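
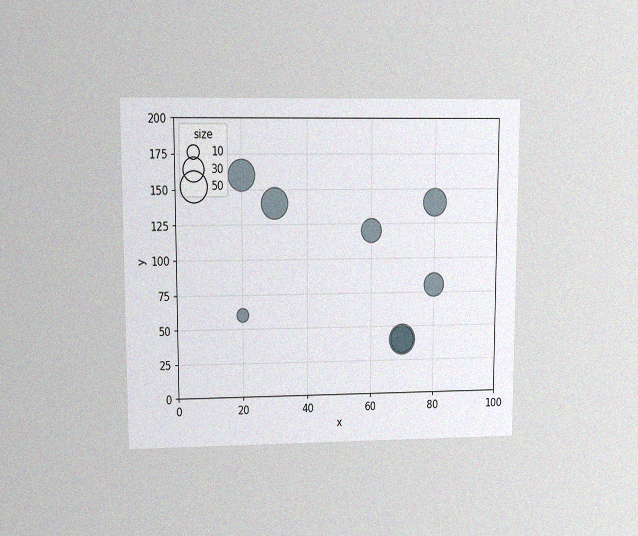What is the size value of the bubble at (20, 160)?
50

The chart is viewed at a slight angle, with some photo noise. Matching the bubble at (20, 160) against the size legend gives 50.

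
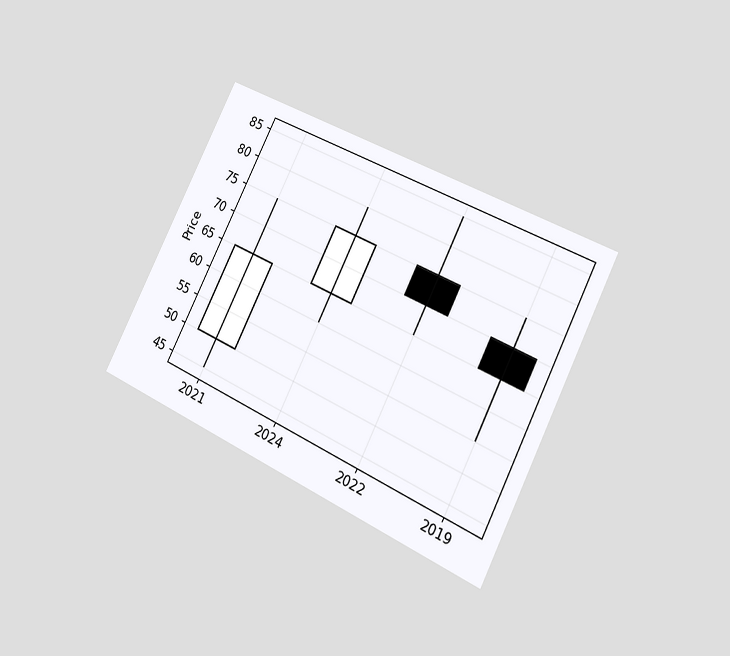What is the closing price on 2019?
65

The chart is tilted about 26° clockwise and viewed slightly from the right. The 2019 candle closes at 65.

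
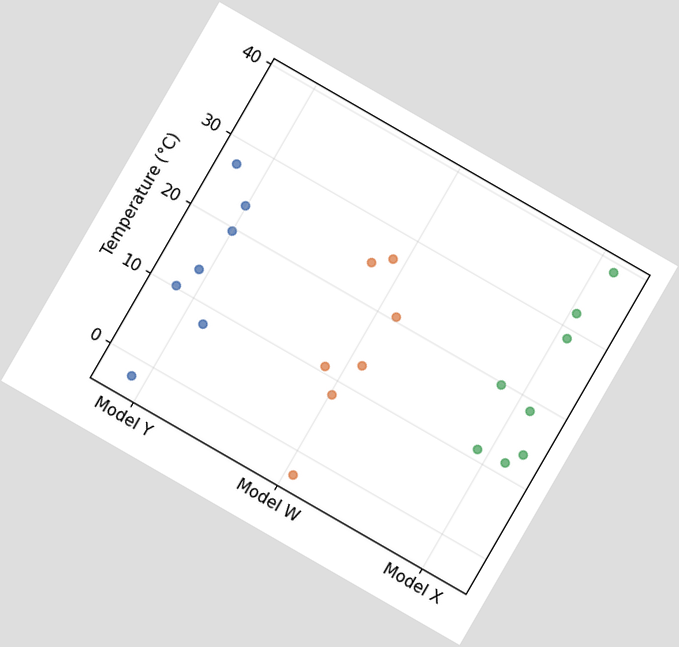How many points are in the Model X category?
8

The chart is tilted about 30° clockwise. Counting the markers in the Model X column gives 8.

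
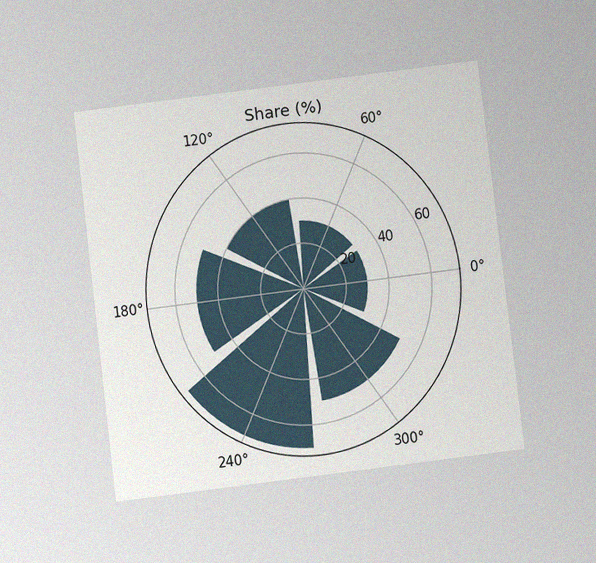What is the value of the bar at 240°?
70%

The chart is tilted about 7° counter-clockwise and viewed at a slight angle, with some photo noise. The bar at 240° reaches 70% on the radial axis.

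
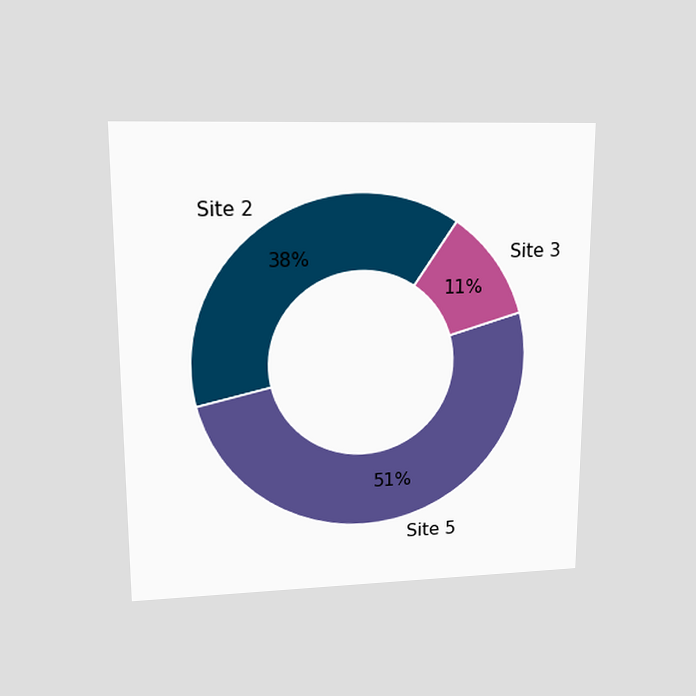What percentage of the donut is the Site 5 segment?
The chart is viewed at a slight angle. The Site 5 segment takes up 51% of the ring.

51%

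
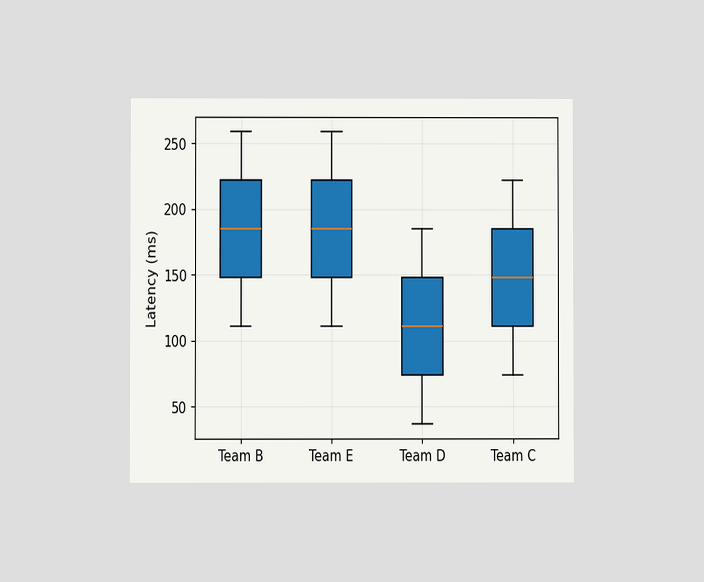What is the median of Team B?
185ms

The chart is viewed at a slight angle. The median line in the Team B box sits at 185ms.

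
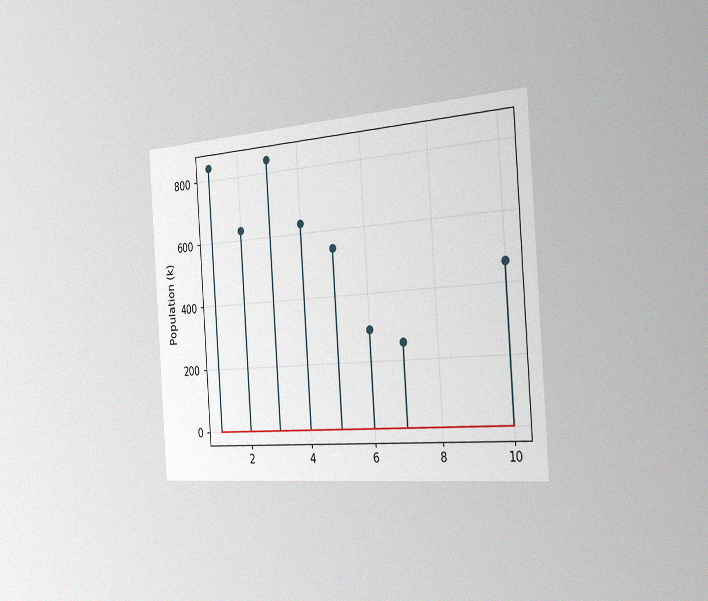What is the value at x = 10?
The chart is tilted about 4° counter-clockwise and viewed slightly from the right, with some photo noise. The stem at x=10 reaches 462k.

462k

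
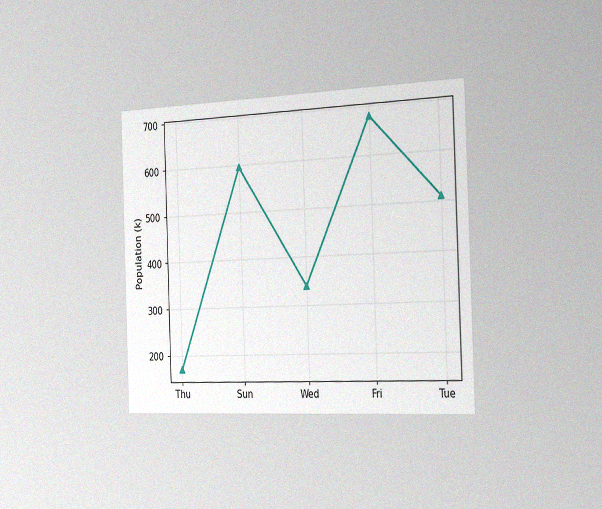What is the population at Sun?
The chart is tilted about 2° counter-clockwise and viewed slightly from the right, with some photo noise. At Sun, the line is at 595k.

595k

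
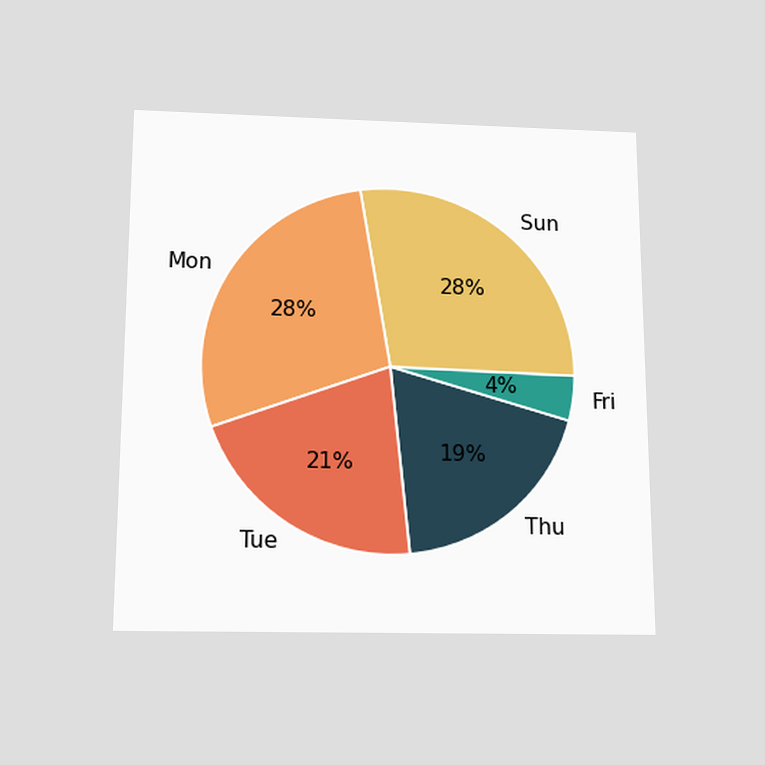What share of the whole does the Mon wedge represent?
28%

The chart is viewed slightly from below. The Mon slice takes up 28% of the pie.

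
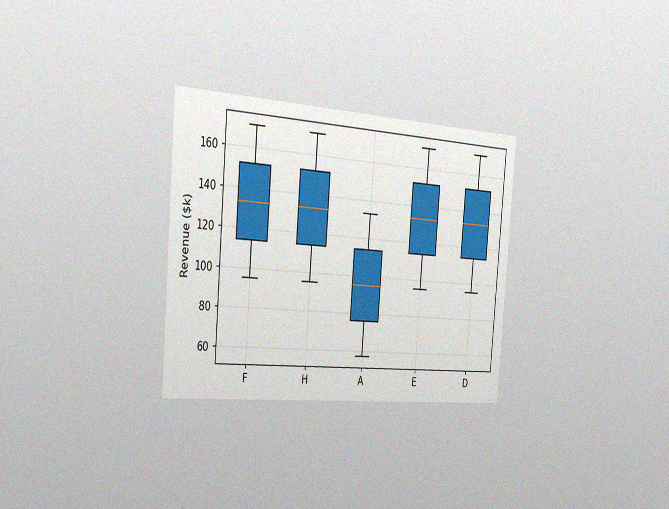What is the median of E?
$133k

The chart is tilted about 5° clockwise and viewed slightly from the left, with some photo noise. The median line in the E box sits at $133k.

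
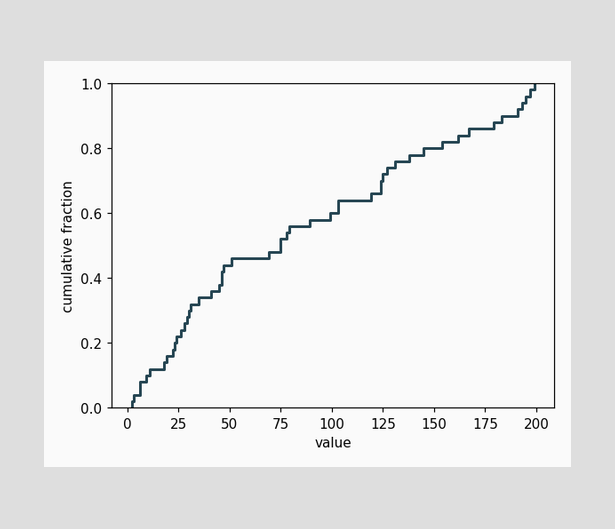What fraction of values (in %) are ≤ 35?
At x=35 the ECDF step is at 34%.

34%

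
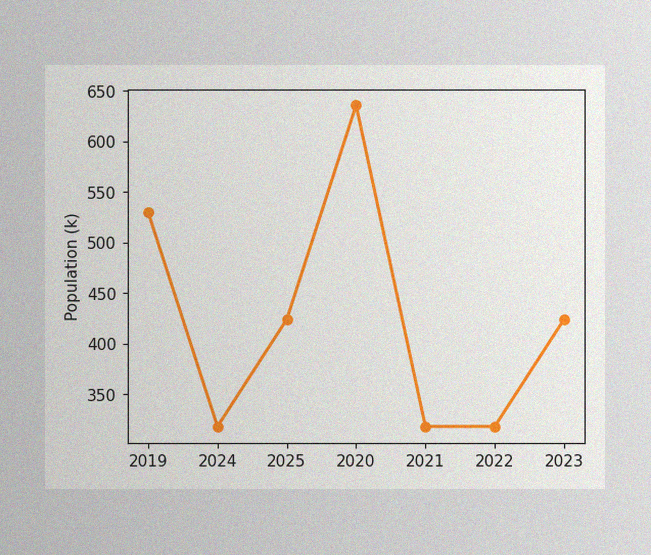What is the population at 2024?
The image has some photo noise and uneven lighting. At 2024, the line is at 318k.

318k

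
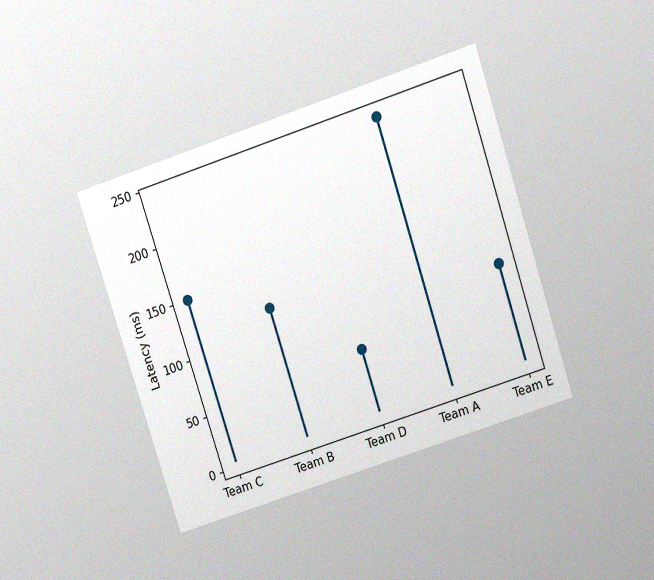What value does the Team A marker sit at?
240ms

The chart is tilted about 18° counter-clockwise and viewed slightly from above, with some photo noise. The Team A marker sits at 240ms.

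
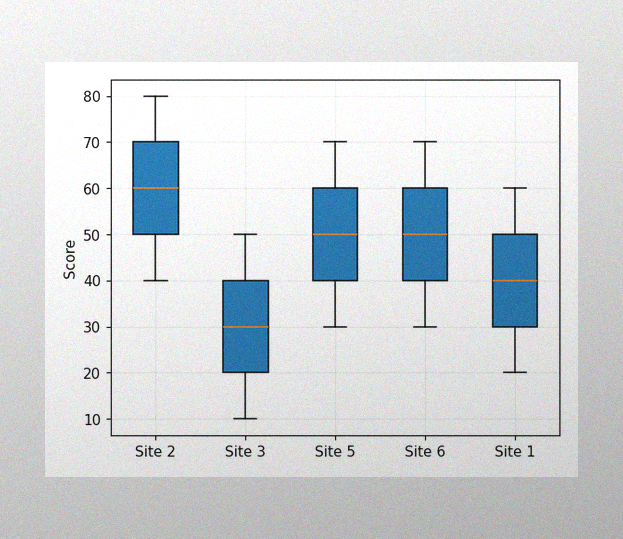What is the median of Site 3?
The image has some photo noise and uneven lighting. The median line in the Site 3 box sits at 30.

30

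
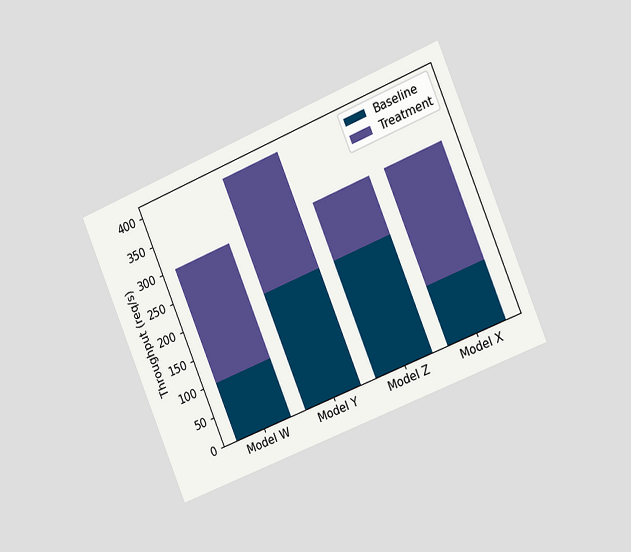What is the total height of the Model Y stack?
The chart is tilted about 22° counter-clockwise and viewed slightly from the right. The Model Y stack's top reaches 400req/s on the y-axis.

400req/s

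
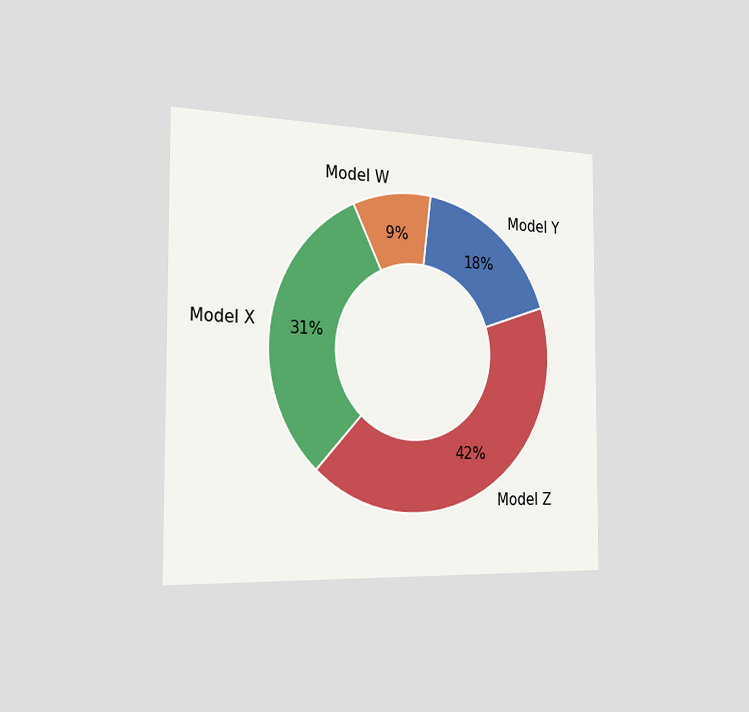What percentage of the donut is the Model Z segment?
42%

The chart is viewed slightly from the left. The Model Z segment takes up 42% of the ring.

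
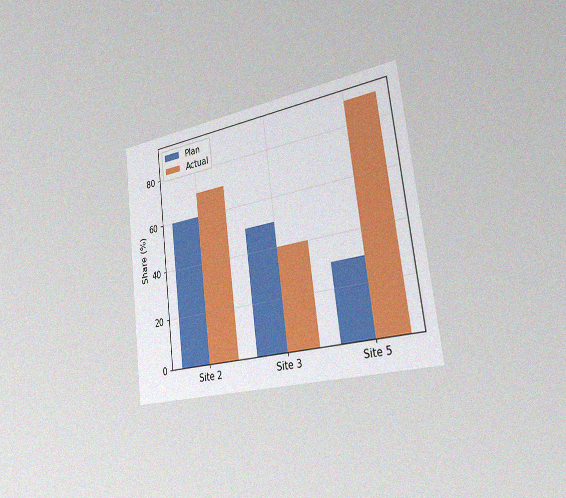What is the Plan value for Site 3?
The chart is tilted about 7° counter-clockwise and viewed slightly from the right, with some photo noise. The Plan bar at Site 3 reaches 50% on the y-axis.

50%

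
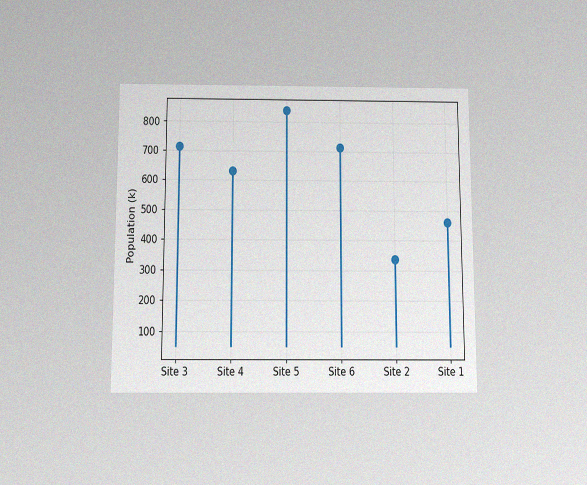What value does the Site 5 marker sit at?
The chart is viewed slightly from below, with some photo noise. The Site 5 marker sits at 840k.

840k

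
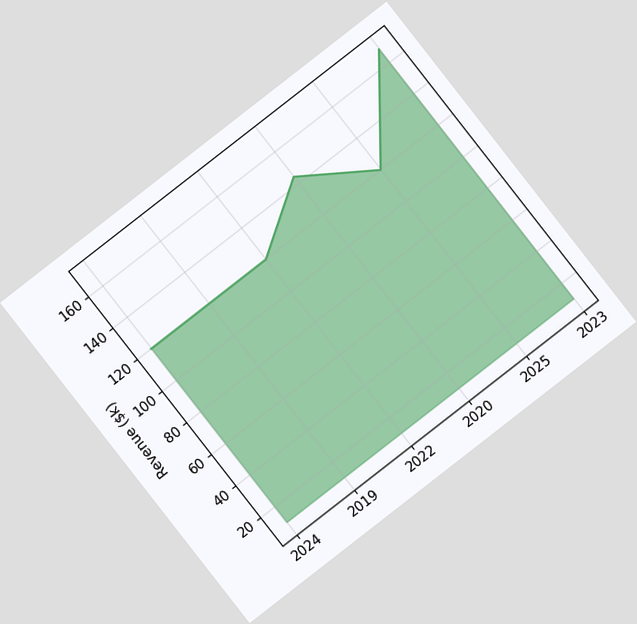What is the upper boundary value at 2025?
The chart is tilted about 38° counter-clockwise. At 2025 the upper boundary is at $120k.

$120k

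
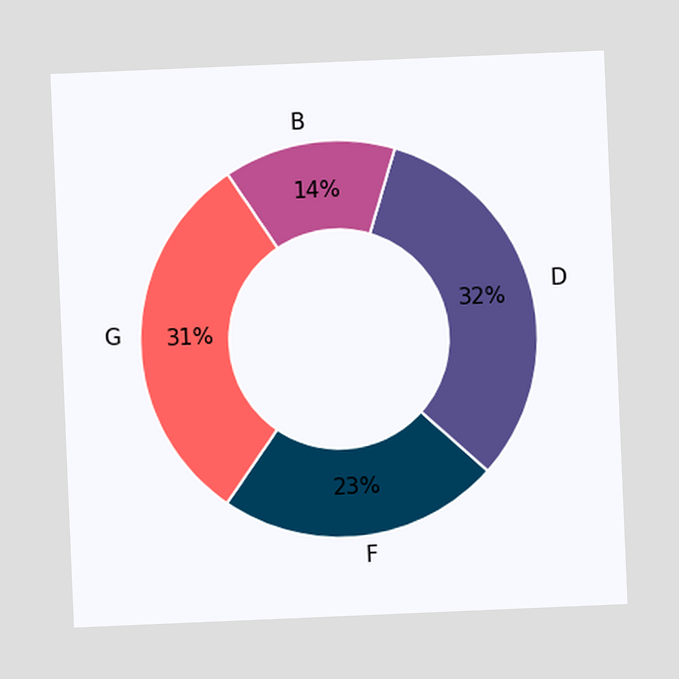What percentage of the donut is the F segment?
23%

The chart is tilted about 2° counter-clockwise. The F segment takes up 23% of the ring.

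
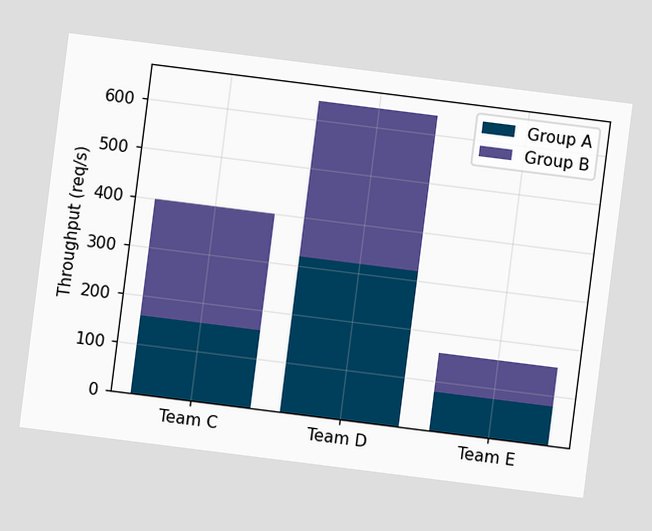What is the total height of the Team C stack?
400req/s

The chart is tilted about 7° clockwise. The Team C stack's top reaches 400req/s on the y-axis.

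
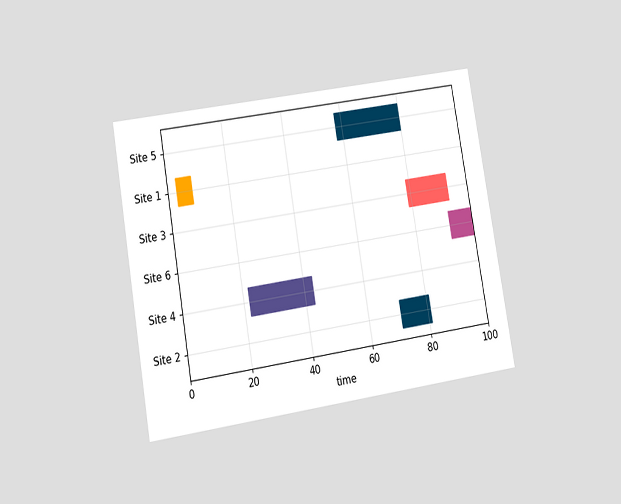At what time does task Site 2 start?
71

The chart is tilted about 10° counter-clockwise and viewed at a slight angle. The Site 2 bar begins at t=71.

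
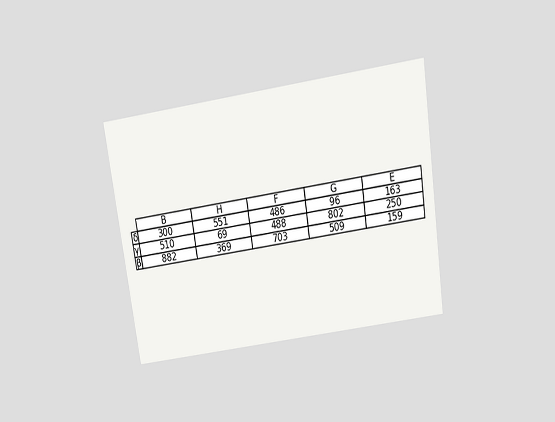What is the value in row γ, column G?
802

The chart is tilted about 9° counter-clockwise and viewed slightly from above. The (γ, G) cell reads 802.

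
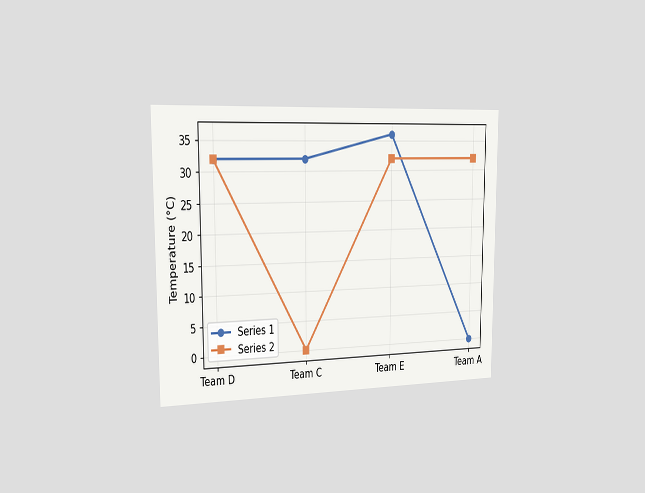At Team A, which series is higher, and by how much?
The chart is viewed slightly from the left. At Team A, Series 2 sits above the other line by 32°C.

Series 2, by 32°C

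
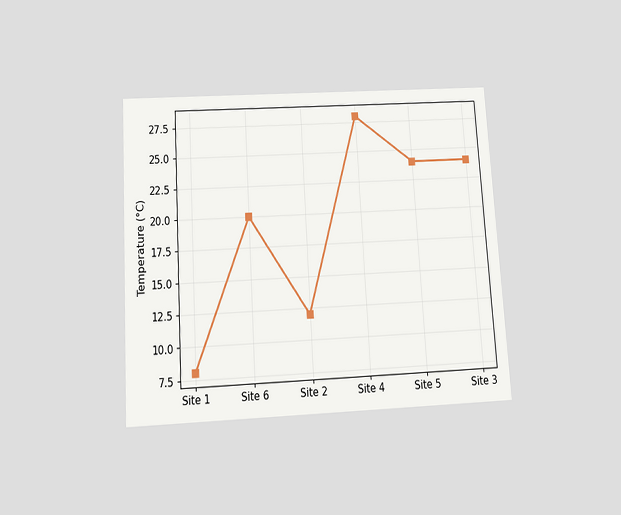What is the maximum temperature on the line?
28°C

The chart is tilted about 3° counter-clockwise and viewed slightly from below. The highest point is at Site 4, and reading across to the y-axis gives 28°C.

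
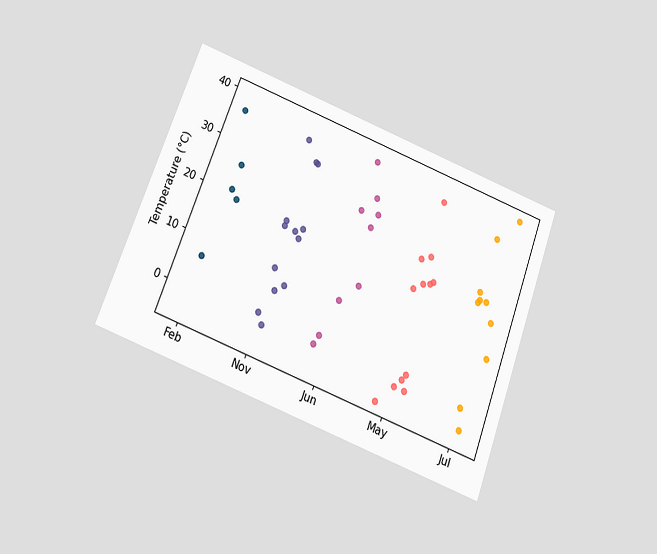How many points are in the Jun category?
9

The chart is tilted about 21° clockwise and viewed slightly from below. Counting the markers in the Jun column gives 9.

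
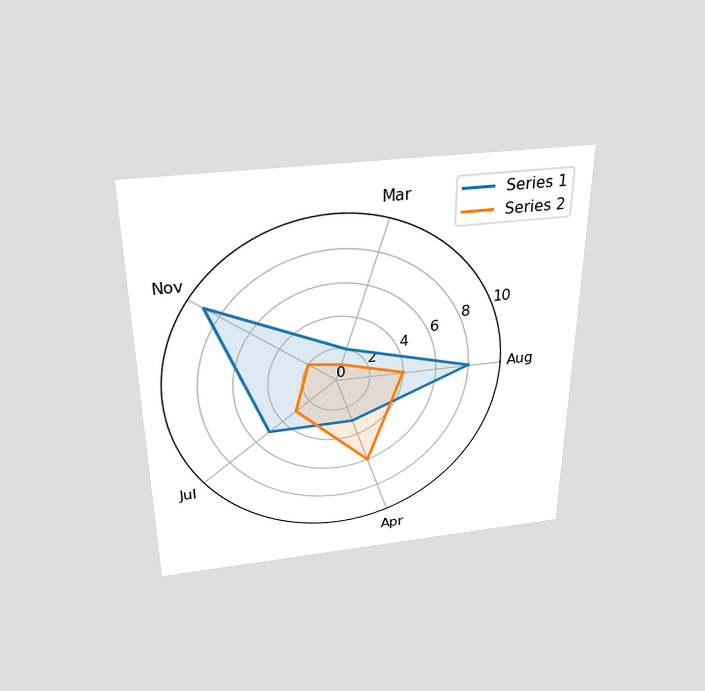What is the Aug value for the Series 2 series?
The chart is viewed slightly from above. On the Aug axis, Series 2 reaches 4.

4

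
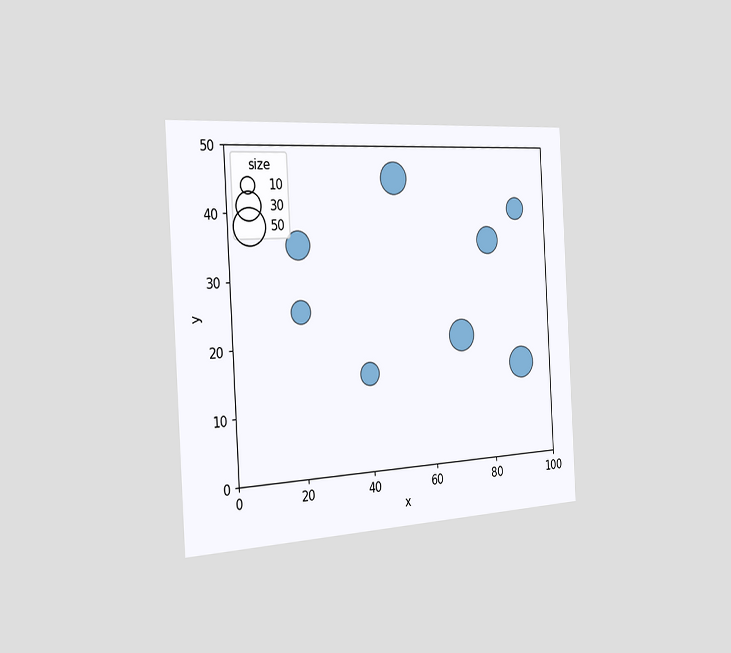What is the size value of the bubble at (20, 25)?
The chart is tilted about 3° counter-clockwise and viewed slightly from the left. Matching the bubble at (20, 25) against the size legend gives 20.

20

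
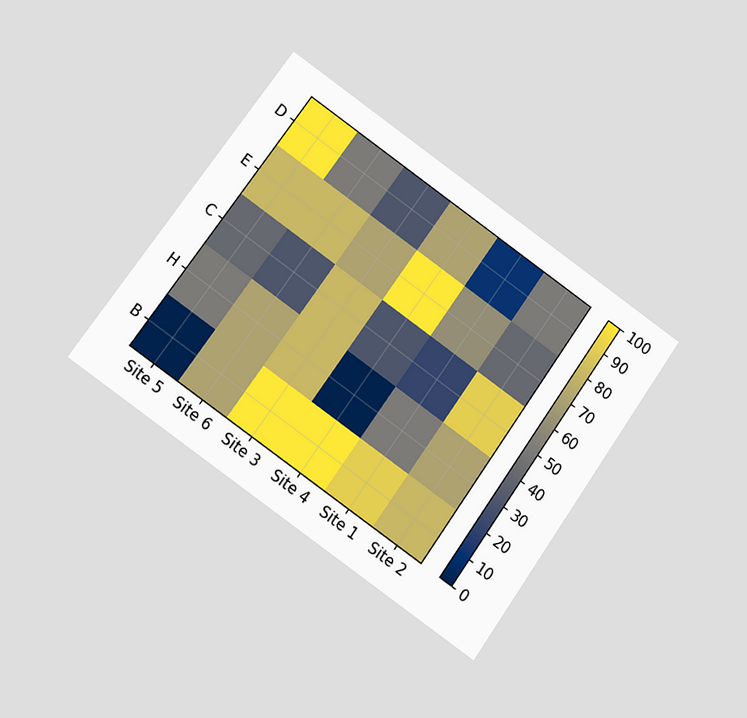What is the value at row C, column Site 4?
The chart is tilted about 36° clockwise and viewed at a slight angle. Matching cell (C, Site 4) against the colorbar gives 30.

30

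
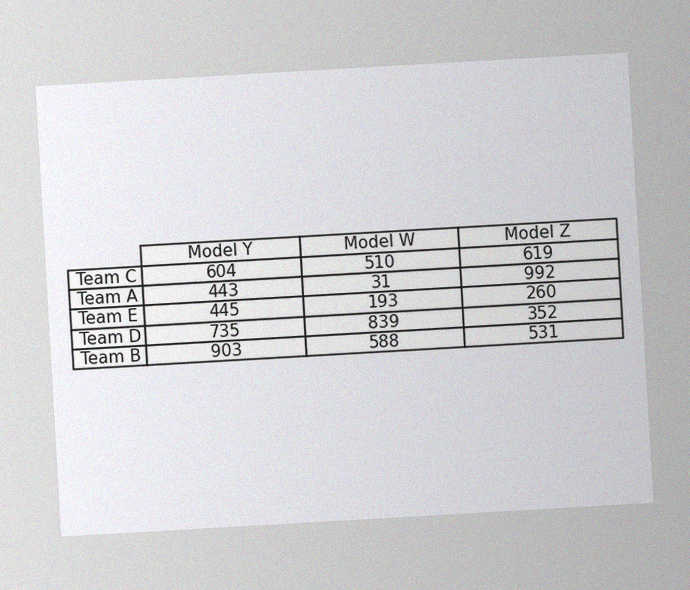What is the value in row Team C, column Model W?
The chart is tilted about 3° counter-clockwise, with some photo noise. The (Team C, Model W) cell reads 510.

510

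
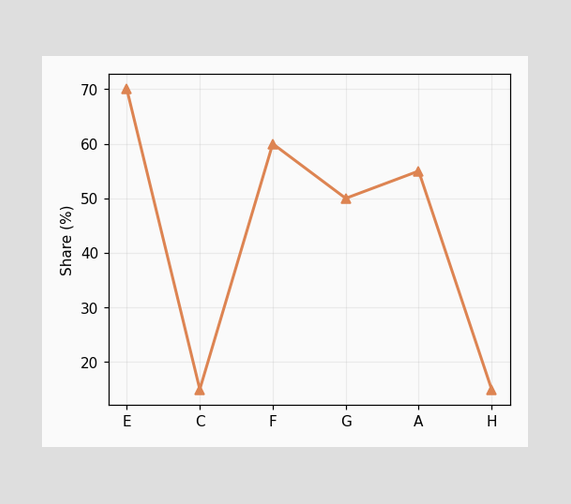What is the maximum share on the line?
70%

The highest point is at E, and reading across to the y-axis gives 70%.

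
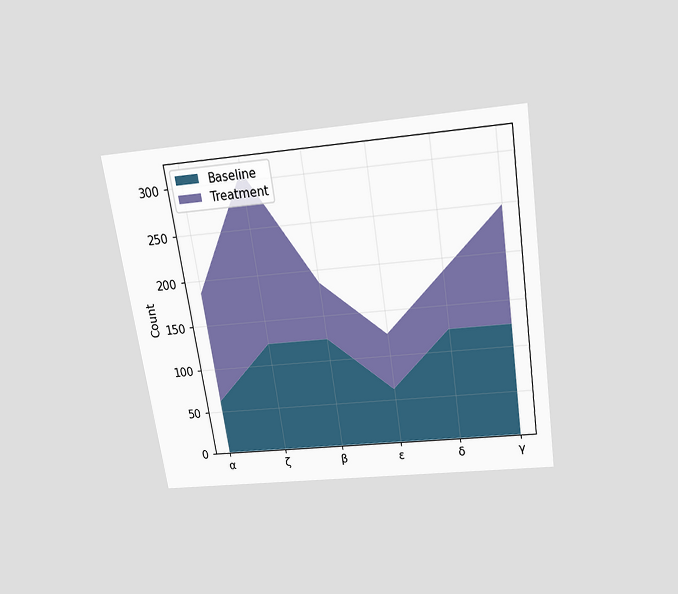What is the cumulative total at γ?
The chart is tilted about 9° counter-clockwise and viewed slightly from above. The stacked total at γ reaches 248.

248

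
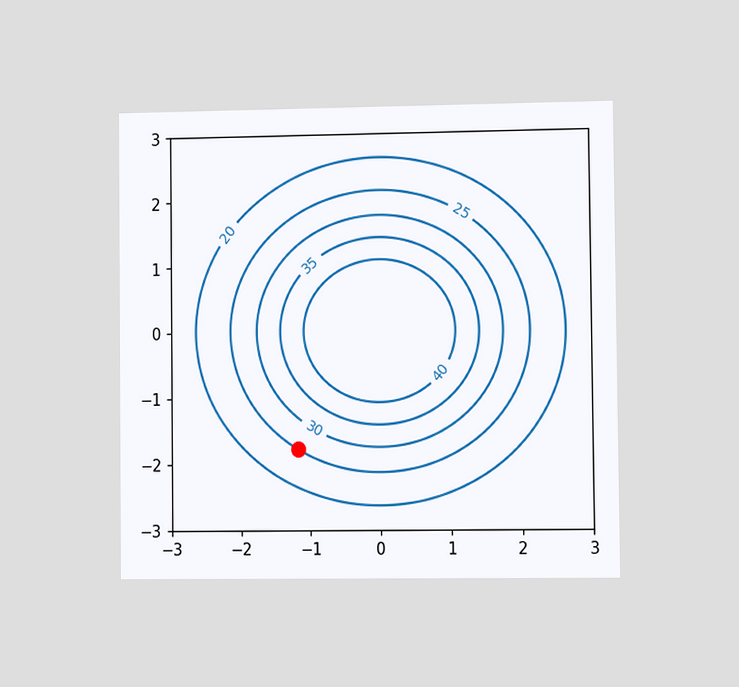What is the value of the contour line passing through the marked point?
The chart is viewed slightly from the right. The marked point sits on the contour labelled 25.

25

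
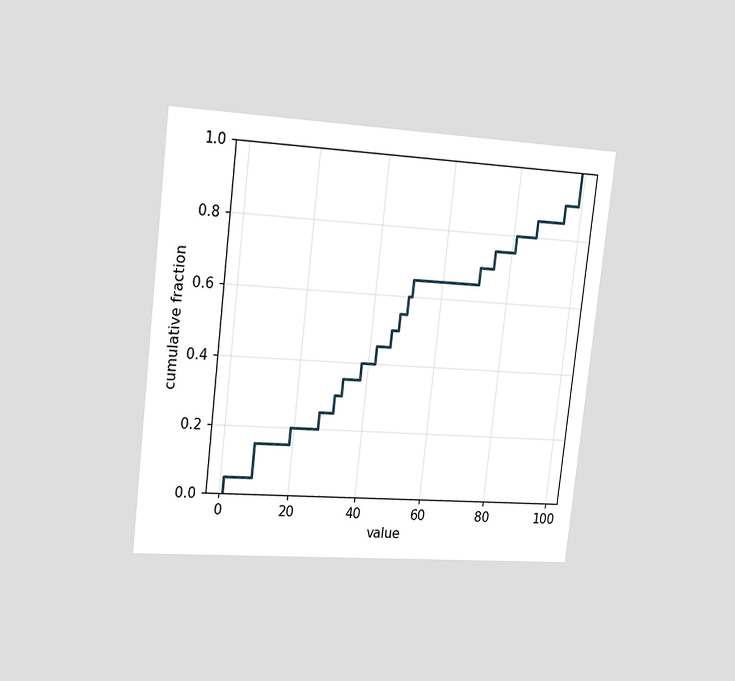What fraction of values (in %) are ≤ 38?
The chart is tilted about 7° clockwise and viewed slightly from the left. At x=38 the ECDF step is at 40%.

40%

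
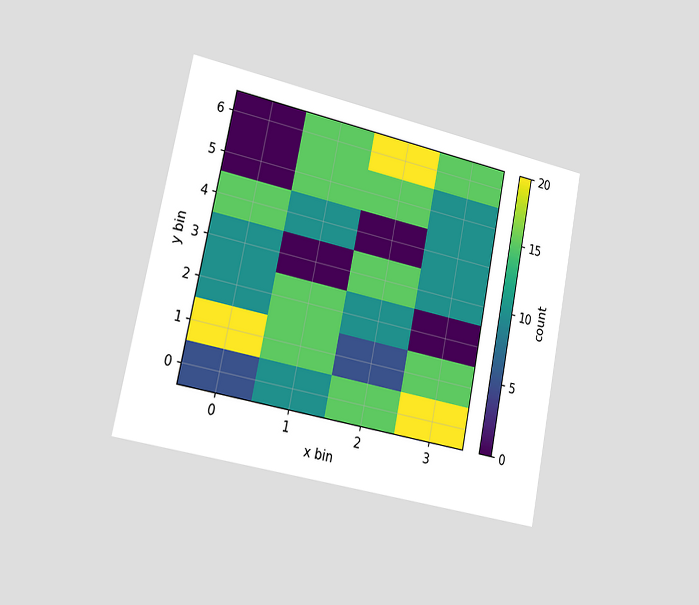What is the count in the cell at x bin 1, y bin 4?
10

The chart is tilted about 11° clockwise and viewed slightly from the left. Matching the cell (1, 4) against the colorbar gives 10.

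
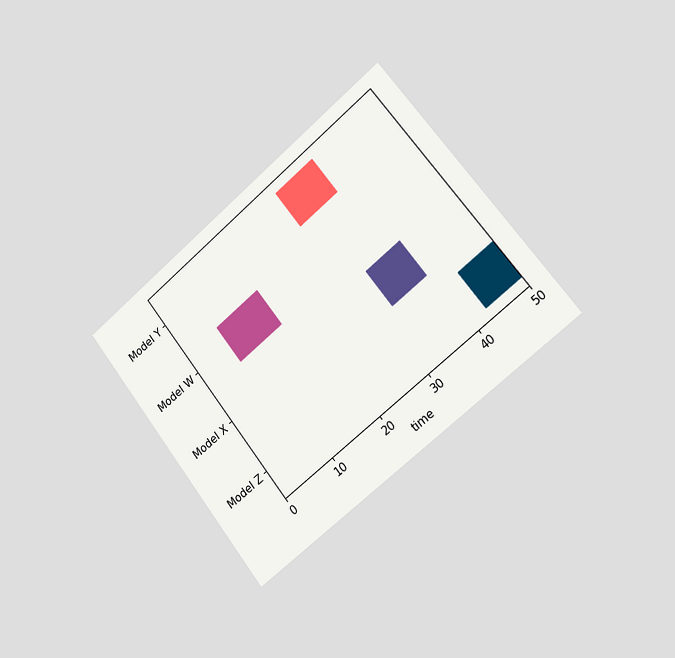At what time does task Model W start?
7

The chart is tilted about 38° counter-clockwise and viewed slightly from the right. The Model W bar begins at t=7.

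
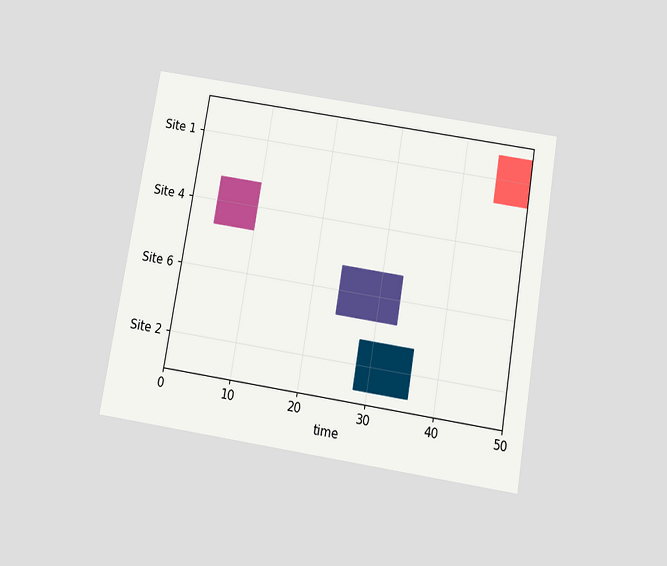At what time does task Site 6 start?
The chart is tilted about 9° clockwise and viewed slightly from below. The Site 6 bar begins at t=24.

24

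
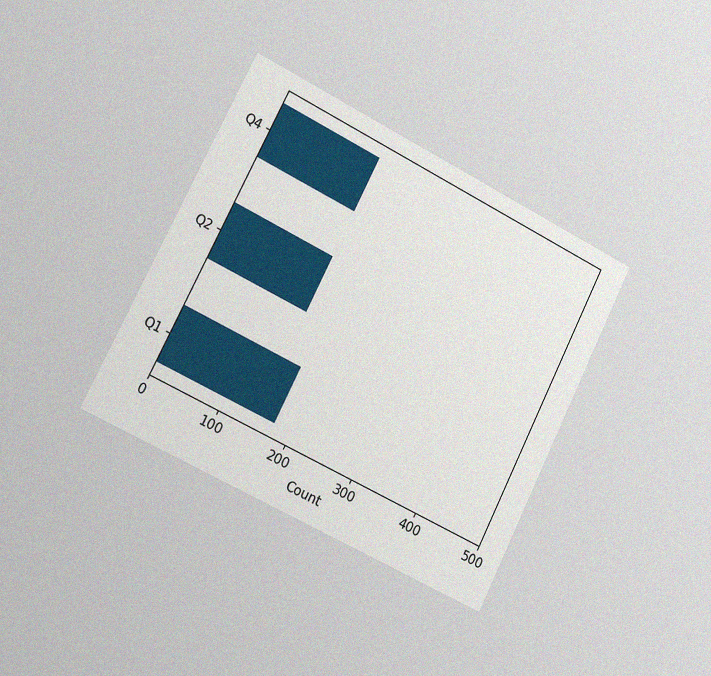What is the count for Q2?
The chart is tilted about 26° clockwise and viewed slightly from the left, with some photo noise. Reading along the chart's x-axis, the Q2 bar reaches 150.

150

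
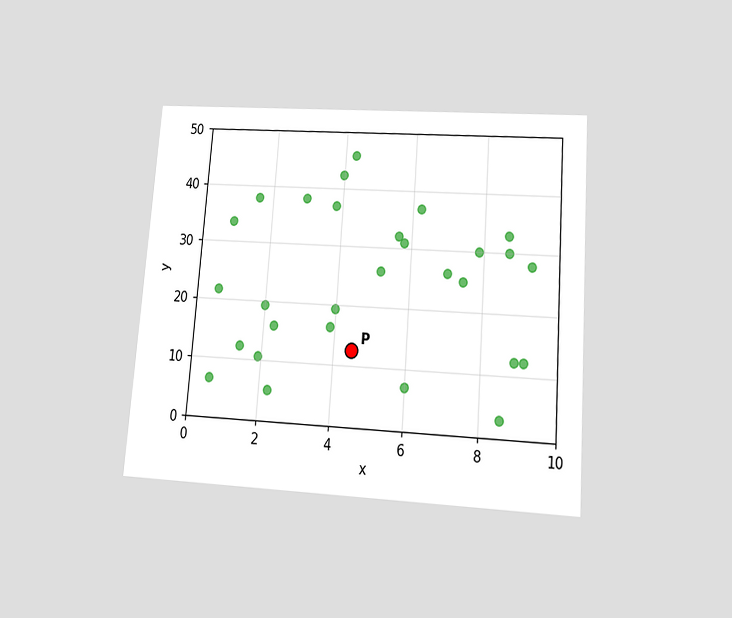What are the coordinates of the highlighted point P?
The chart is tilted about 4° clockwise and viewed slightly from below. Following the gridlines from P to each axis, P sits at (4.5, 12.5).

(4.5, 12.5)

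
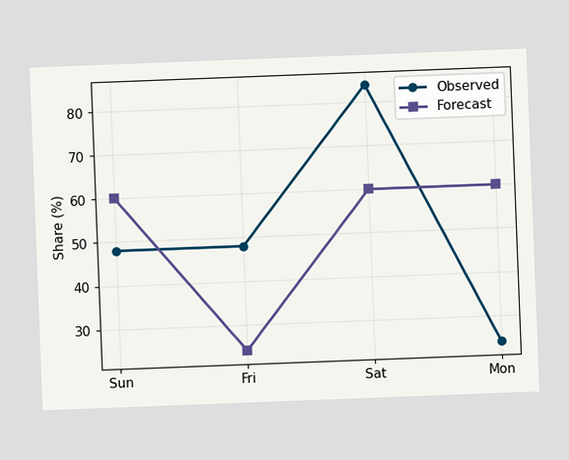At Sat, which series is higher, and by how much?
The chart is tilted about 2° counter-clockwise. At Sat, Observed sits above the other line by 24%.

Observed, by 24%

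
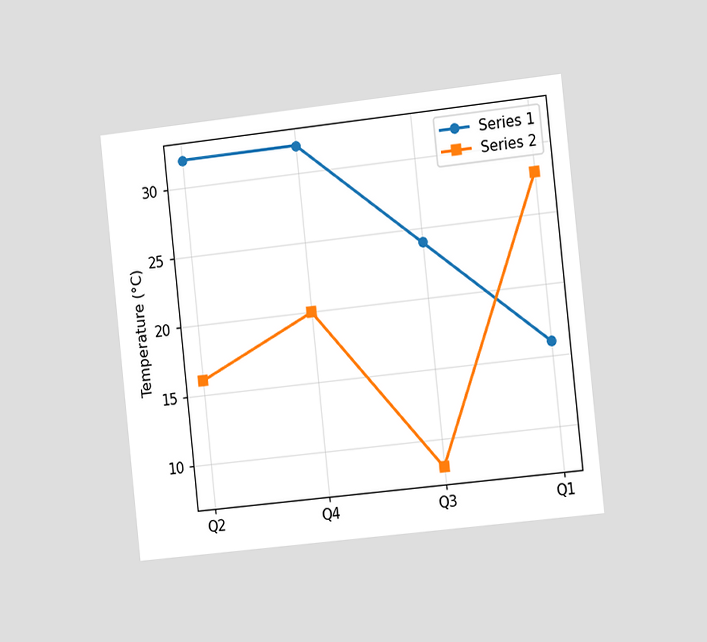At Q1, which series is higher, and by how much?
Series 2, by 12°C

The chart is tilted about 6° counter-clockwise and viewed slightly from the right. At Q1, Series 2 sits above the other line by 12°C.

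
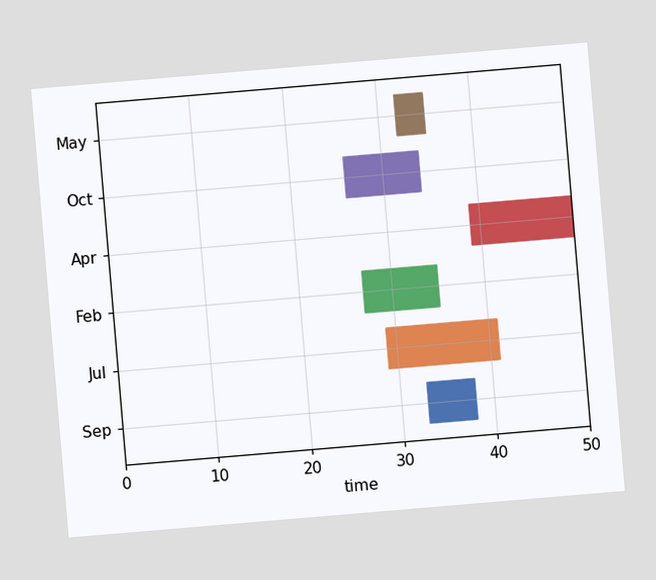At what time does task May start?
32

The chart is tilted about 5° counter-clockwise. The May bar begins at t=32.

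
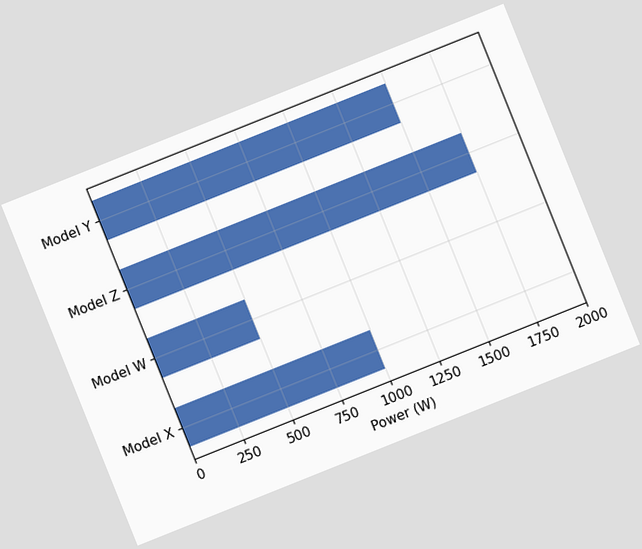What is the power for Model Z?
1750W

The chart is tilted about 22° counter-clockwise. Reading along the chart's x-axis, the Model Z bar reaches 1750W.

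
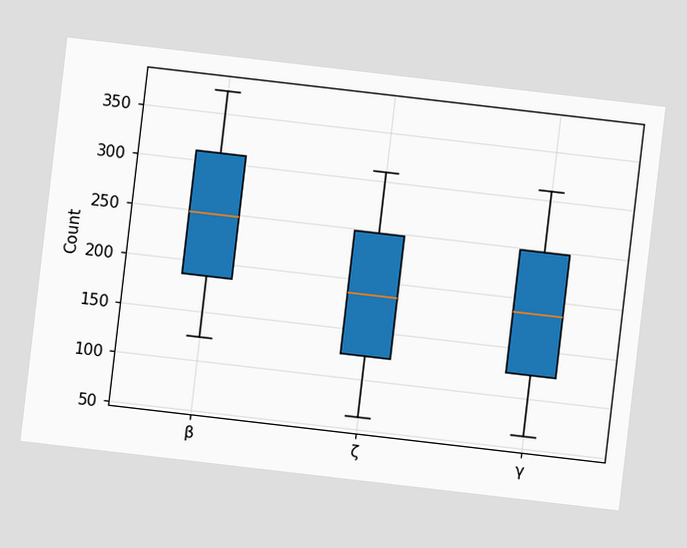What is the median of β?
248

The chart is tilted about 7° clockwise. The median line in the β box sits at 248.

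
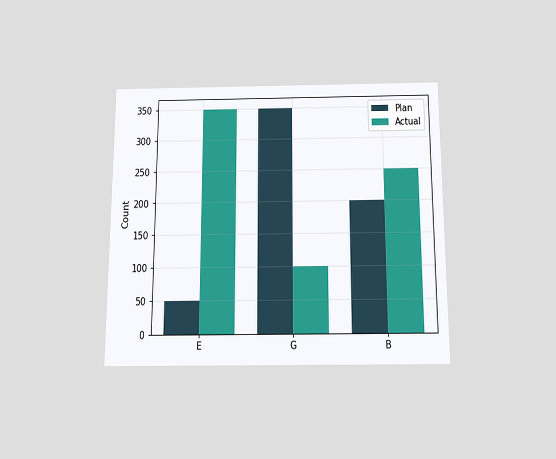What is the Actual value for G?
The chart is viewed slightly from below. The Actual bar at G reaches 100 on the y-axis.

100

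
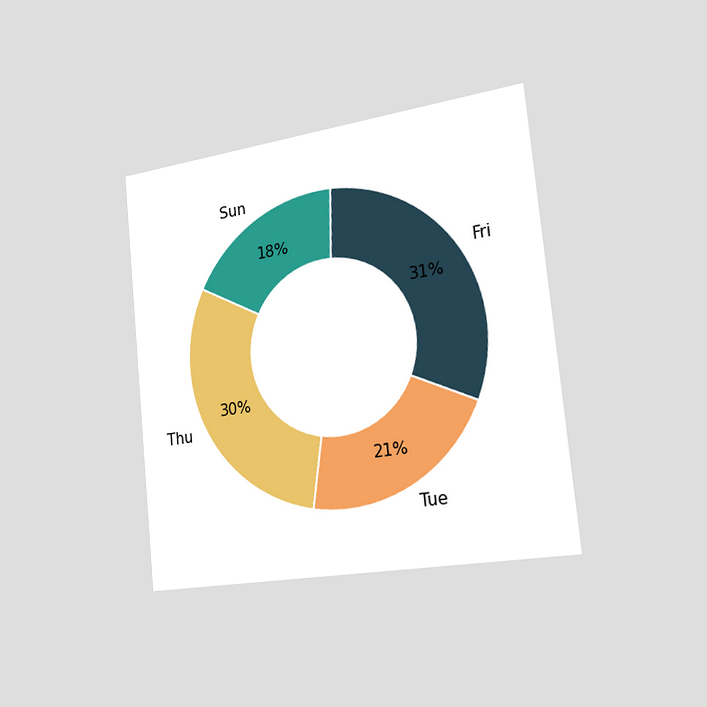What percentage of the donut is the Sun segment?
The chart is tilted about 6° counter-clockwise and viewed slightly from the right. The Sun segment takes up 18% of the ring.

18%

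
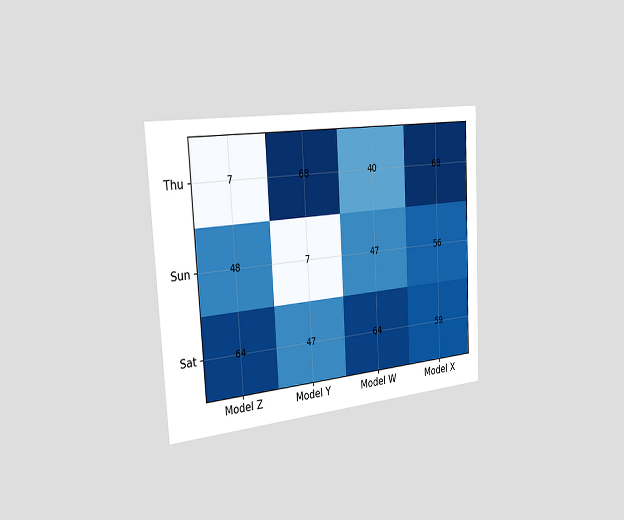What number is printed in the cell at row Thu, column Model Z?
7

The chart is tilted about 3° counter-clockwise and viewed slightly from the left. The (Thu, Model Z) cell reads 7.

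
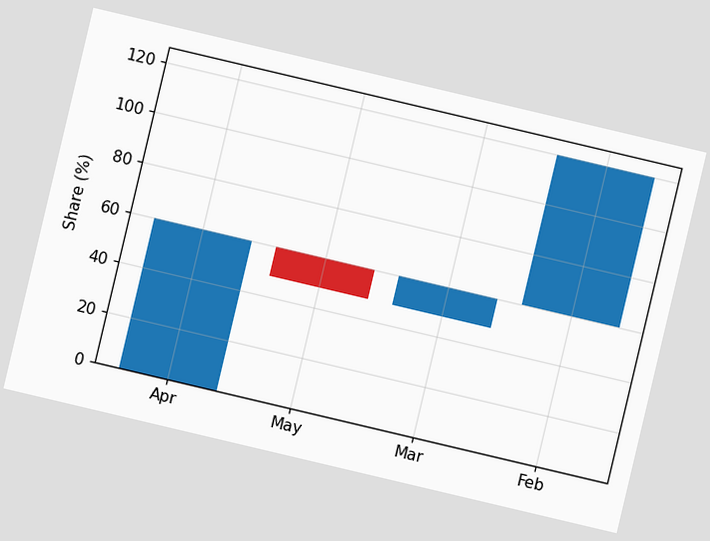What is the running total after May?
The chart is tilted about 13° clockwise. After May the running total reaches 48%.

48%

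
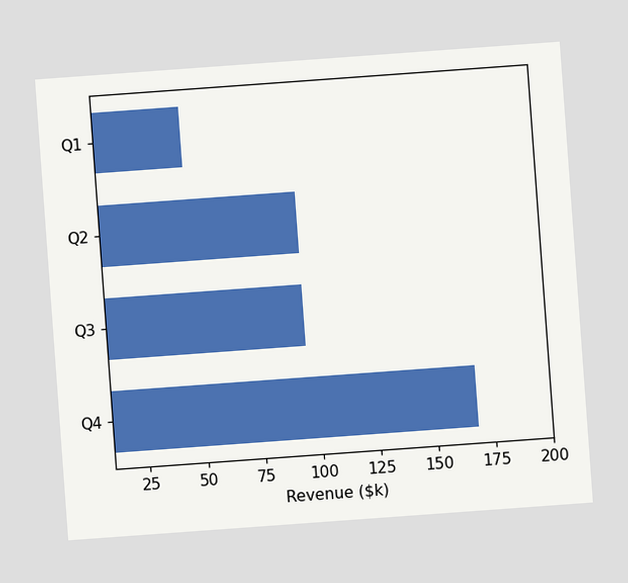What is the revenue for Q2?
$96k

The chart is tilted about 4° counter-clockwise. Reading along the chart's x-axis, the Q2 bar reaches $96k.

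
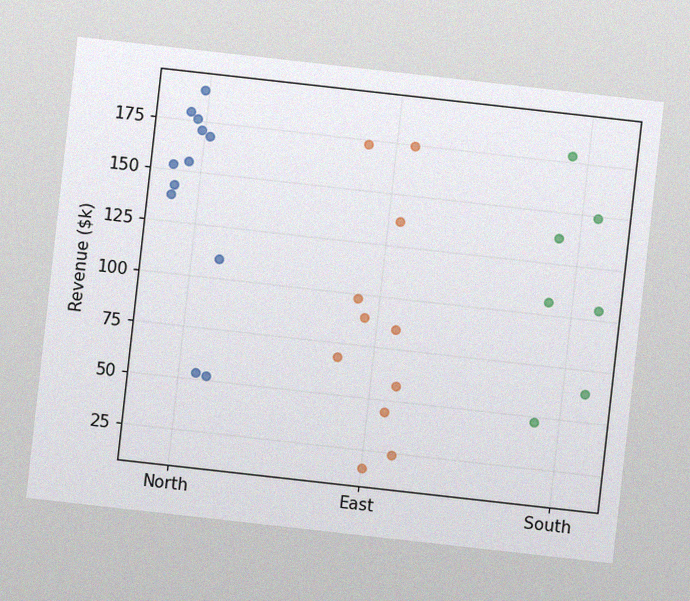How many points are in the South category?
The chart is tilted about 6° clockwise, with some photo noise. Counting the markers in the South column gives 7.

7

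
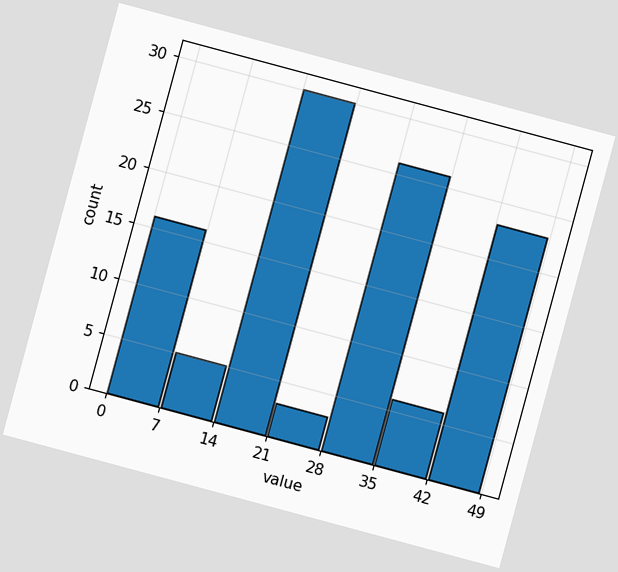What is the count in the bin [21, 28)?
3

The chart is tilted about 15° clockwise. The [21, 28) bin has height 3.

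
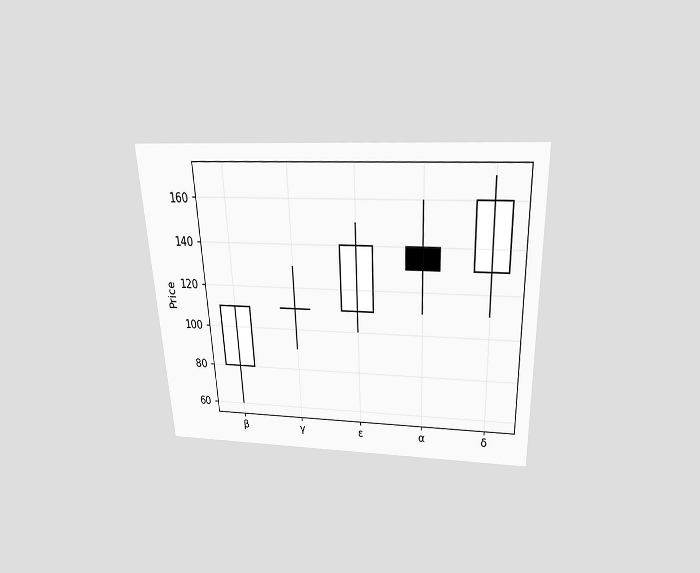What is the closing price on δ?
The chart is tilted about 2° counter-clockwise and viewed slightly from above. The δ candle closes at 160.

160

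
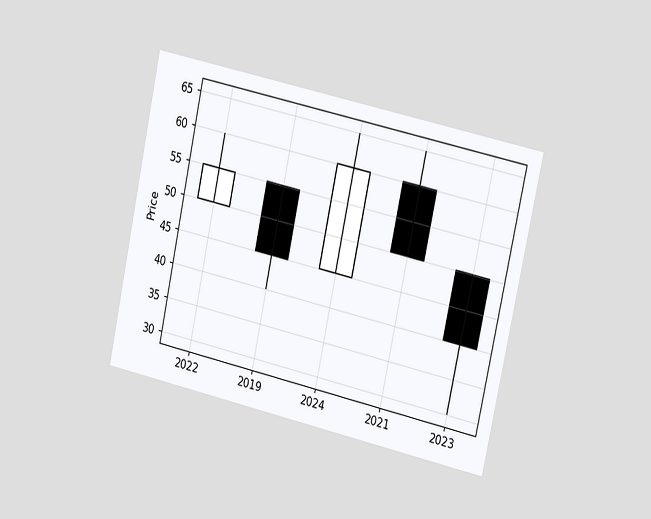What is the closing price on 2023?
40

The chart is tilted about 12° clockwise and viewed slightly from the right. The 2023 candle closes at 40.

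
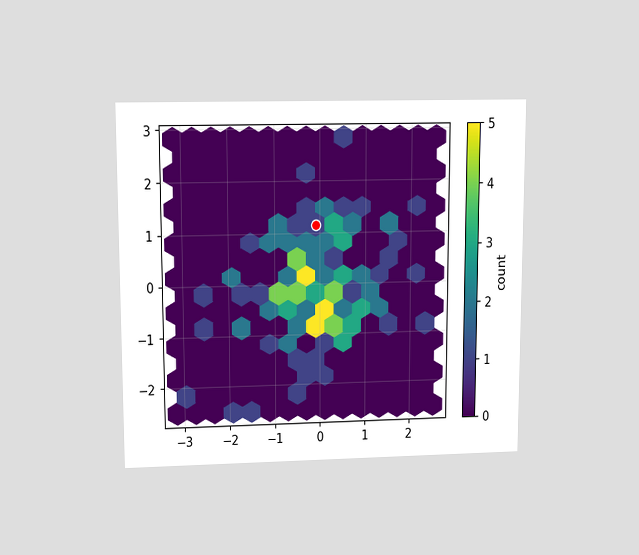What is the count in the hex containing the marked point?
1

The chart is viewed slightly from above. The marked hex reads 1 on the colorbar.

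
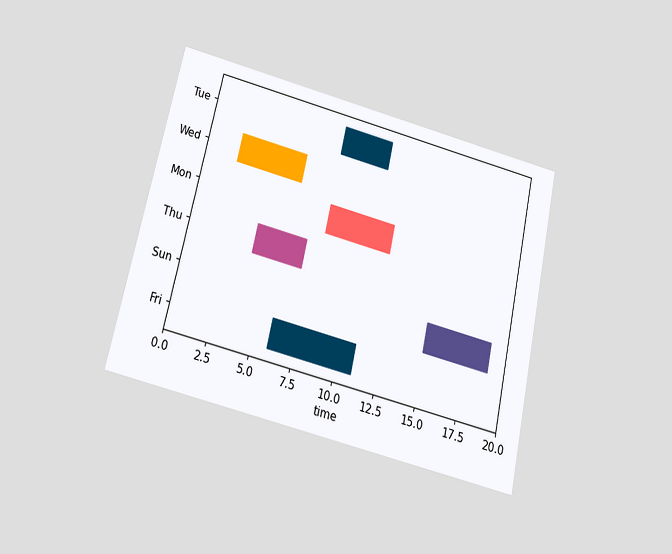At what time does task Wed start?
2

The chart is tilted about 13° clockwise and viewed slightly from below. The Wed bar begins at t=2.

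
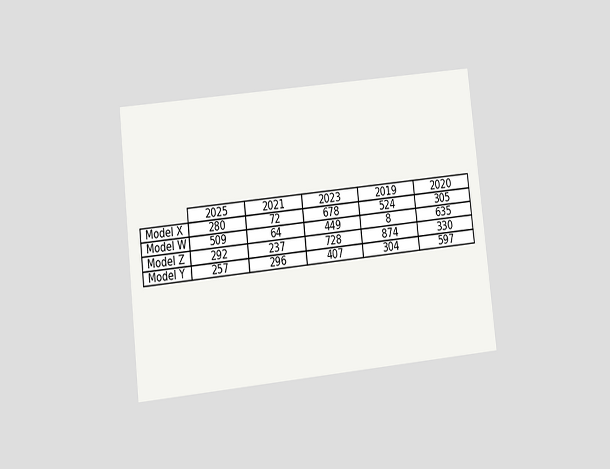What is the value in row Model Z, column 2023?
The chart is tilted about 6° counter-clockwise and viewed at a slight angle. The (Model Z, 2023) cell reads 728.

728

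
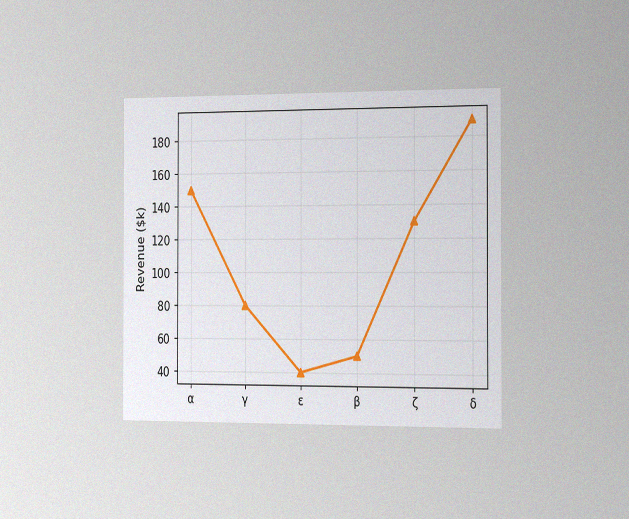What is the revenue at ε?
$40k

The chart is viewed slightly from the right, with some photo noise. At ε, the line is at $40k.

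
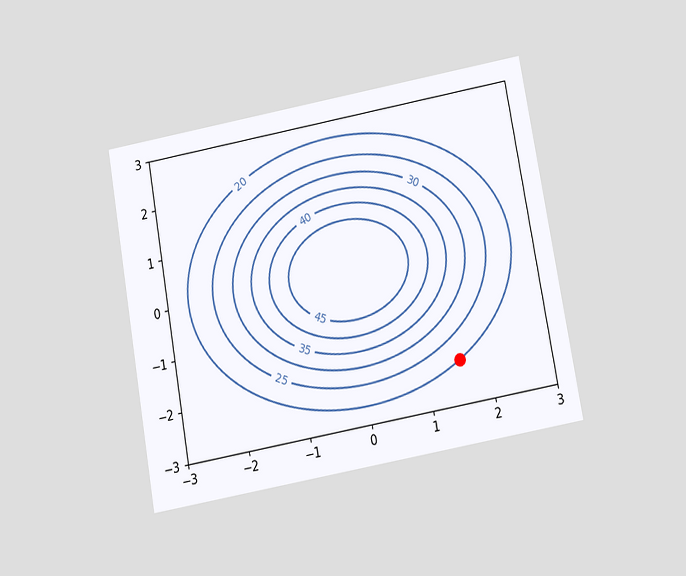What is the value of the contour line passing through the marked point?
The chart is tilted about 10° counter-clockwise and viewed slightly from below. The marked point sits on the contour labelled 20.

20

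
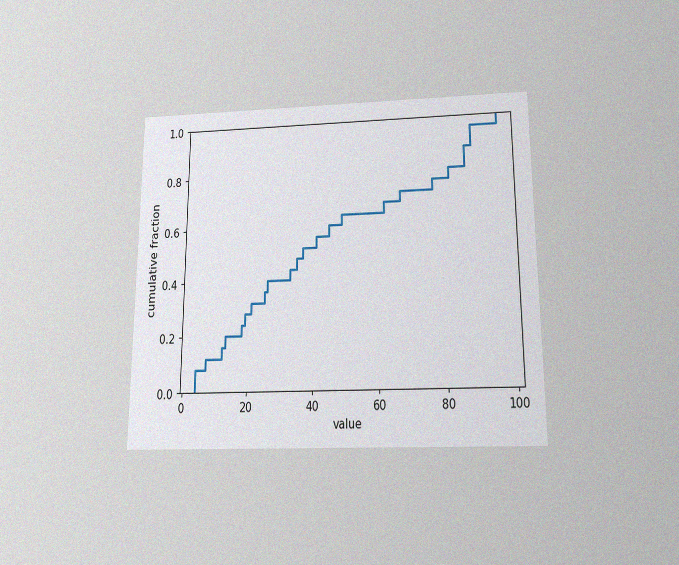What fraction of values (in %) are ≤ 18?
24%

The chart is viewed slightly from below, with some photo noise. At x=18 the ECDF step is at 24%.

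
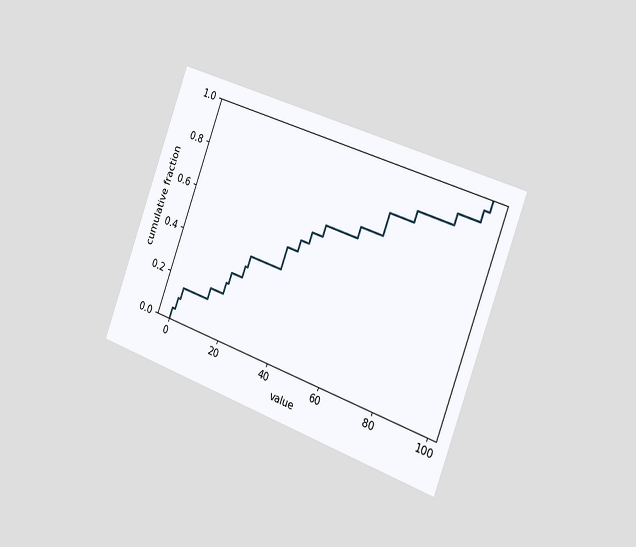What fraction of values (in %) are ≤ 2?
The chart is tilted about 20° clockwise and viewed slightly from the right. At x=2 the ECDF step is at 15%.

15%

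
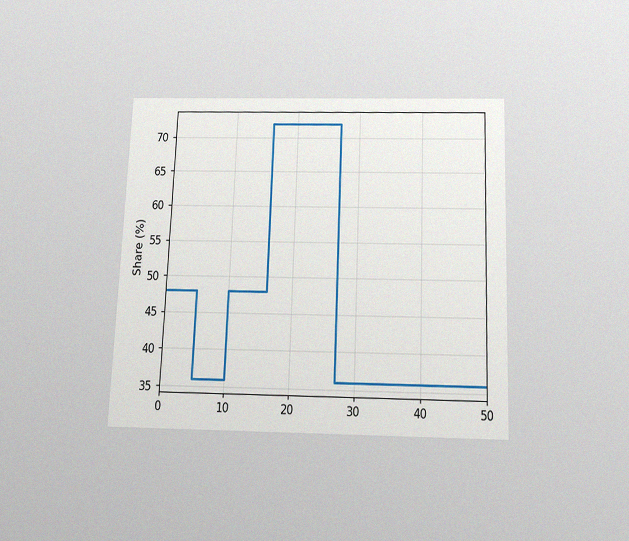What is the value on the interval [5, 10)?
36%

The chart is tilted about 2° clockwise and viewed slightly from below, with some photo noise. On [5, 10) the step sits at 36%.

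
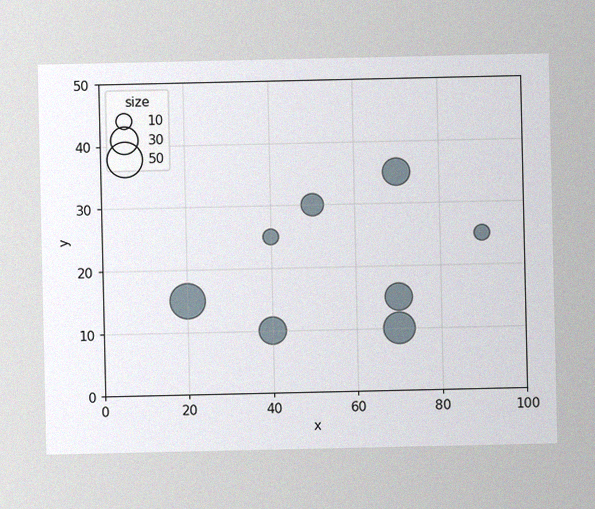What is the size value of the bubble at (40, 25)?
10

The image has some photo noise and uneven lighting. Matching the bubble at (40, 25) against the size legend gives 10.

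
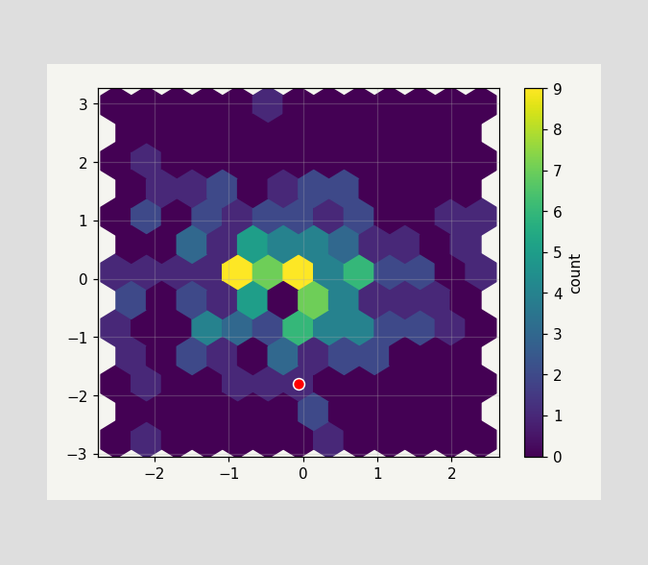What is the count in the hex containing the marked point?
1

The marked hex reads 1 on the colorbar.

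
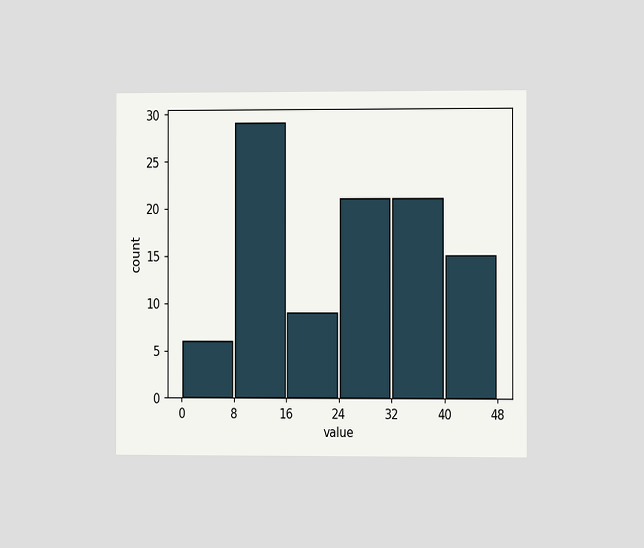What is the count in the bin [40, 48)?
The chart is viewed slightly from the right. The [40, 48) bin has height 15.

15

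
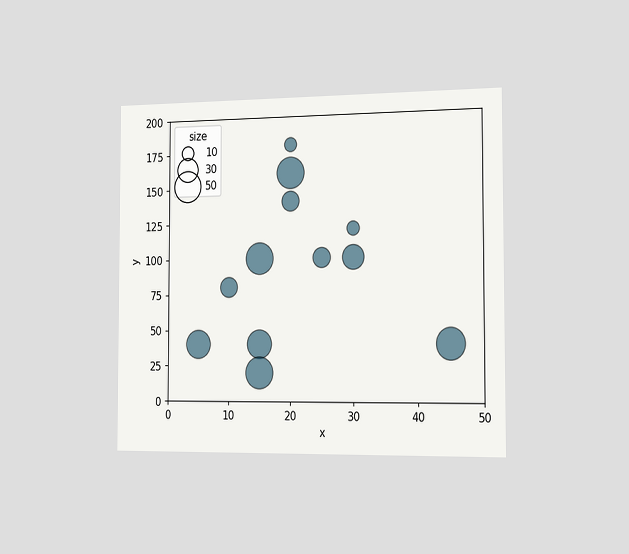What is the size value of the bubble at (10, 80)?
The chart is viewed slightly from the right. Matching the bubble at (10, 80) against the size legend gives 20.

20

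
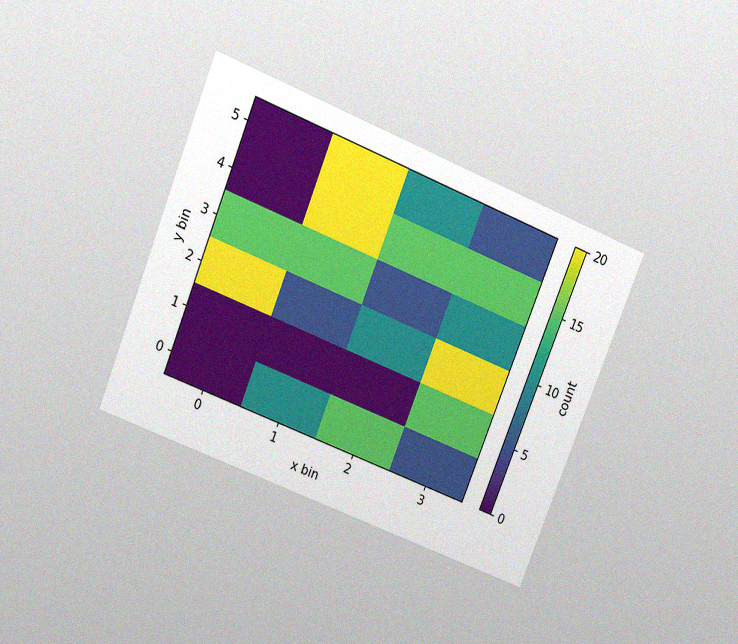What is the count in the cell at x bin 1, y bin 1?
The chart is tilted about 22° clockwise and viewed at a slight angle, with some photo noise. Matching the cell (1, 1) against the colorbar gives 0.

0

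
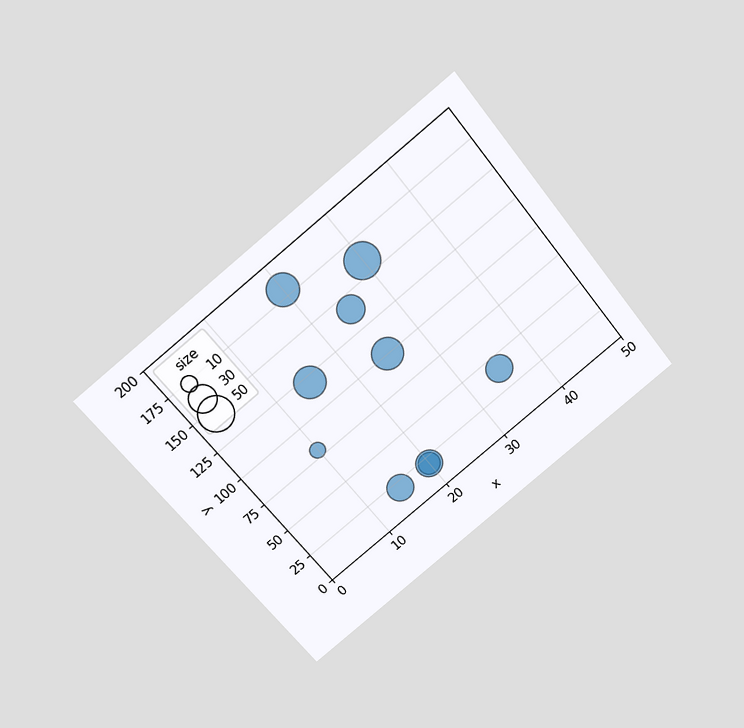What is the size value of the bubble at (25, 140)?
The chart is tilted about 39° counter-clockwise and viewed slightly from above. Matching the bubble at (25, 140) against the size legend gives 30.

30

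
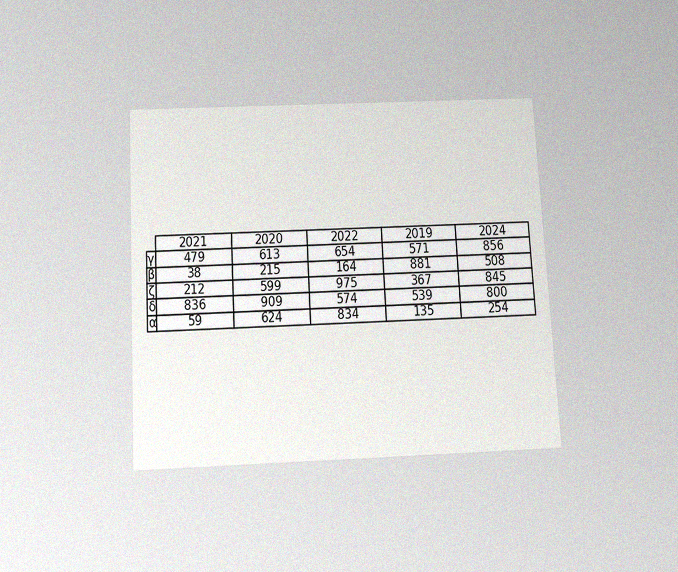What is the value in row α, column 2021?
59

The chart is tilted about 3° counter-clockwise and viewed slightly from below, with some photo noise. The (α, 2021) cell reads 59.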